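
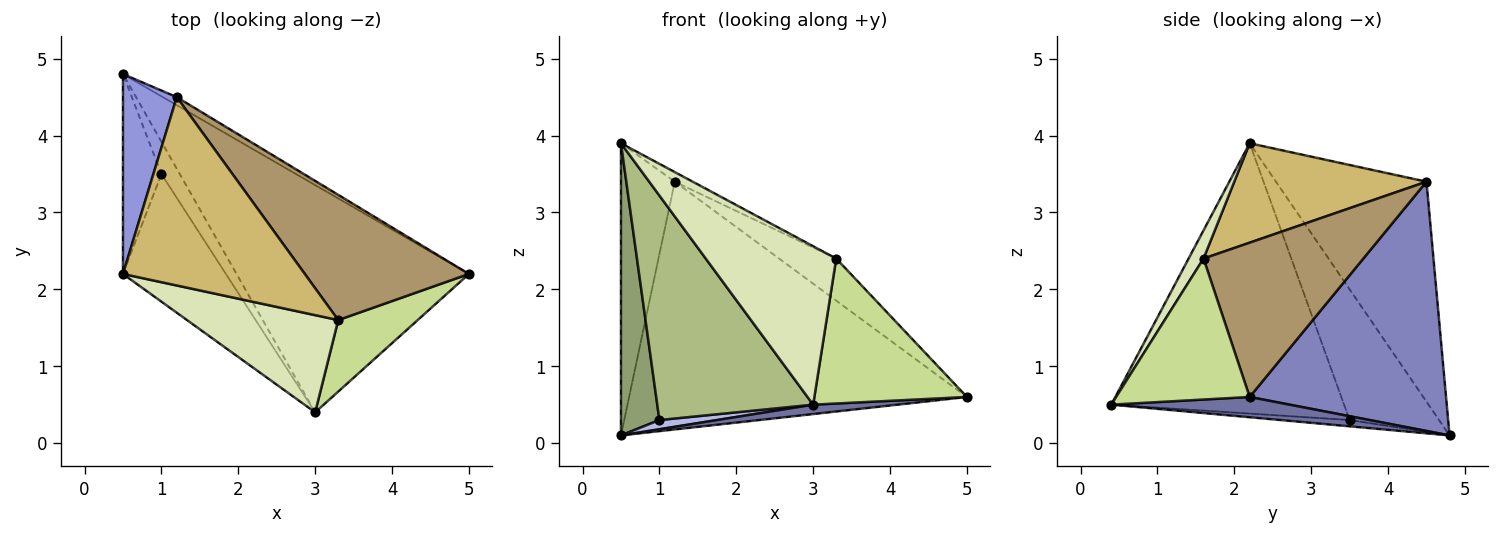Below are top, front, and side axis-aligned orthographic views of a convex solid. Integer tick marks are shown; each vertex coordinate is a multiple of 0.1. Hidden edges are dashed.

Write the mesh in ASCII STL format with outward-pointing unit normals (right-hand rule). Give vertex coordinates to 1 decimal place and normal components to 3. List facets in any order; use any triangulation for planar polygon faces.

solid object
 facet normal 0.087 -0.041 -0.995
  outer loop
   vertex 3.0 0.4 0.5
   vertex 0.5 4.8 0.1
   vertex 5.0 2.2 0.6
  endloop
 endfacet
 facet normal 0.502 0.864 -0.028
  outer loop
   vertex 1.2 4.5 3.4
   vertex 5.0 2.2 0.6
   vertex 0.5 4.8 0.1
  endloop
 endfacet
 facet normal -0.918 0.328 0.224
  outer loop
   vertex 1.2 4.5 3.4
   vertex 0.5 4.8 0.1
   vertex 0.5 2.2 3.9
  endloop
 endfacet
 facet normal -0.313 -0.261 -0.913
  outer loop
   vertex 1.0 3.5 0.3
   vertex 0.5 4.8 0.1
   vertex 3.0 0.4 0.5
  endloop
 endfacet
 facet normal -0.887 -0.381 -0.261
  outer loop
   vertex 1.0 3.5 0.3
   vertex 0.5 2.2 3.9
   vertex 0.5 4.8 0.1
  endloop
 endfacet
 facet normal -0.792 -0.531 -0.302
  outer loop
   vertex 1.0 3.5 0.3
   vertex 3.0 0.4 0.5
   vertex 0.5 2.2 3.9
  endloop
 endfacet
 facet normal 0.617 -0.705 0.348
  outer loop
   vertex 3.3 1.6 2.4
   vertex 3.0 0.4 0.5
   vertex 5.0 2.2 0.6
  endloop
 endfacet
 facet normal 0.097 -0.848 0.520
  outer loop
   vertex 3.3 1.6 2.4
   vertex 0.5 2.2 3.9
   vertex 3.0 0.4 0.5
  endloop
 endfacet
 facet normal 0.665 0.238 0.708
  outer loop
   vertex 3.3 1.6 2.4
   vertex 5.0 2.2 0.6
   vertex 1.2 4.5 3.4
  endloop
 endfacet
 facet normal 0.479 0.045 0.877
  outer loop
   vertex 3.3 1.6 2.4
   vertex 1.2 4.5 3.4
   vertex 0.5 2.2 3.9
  endloop
 endfacet
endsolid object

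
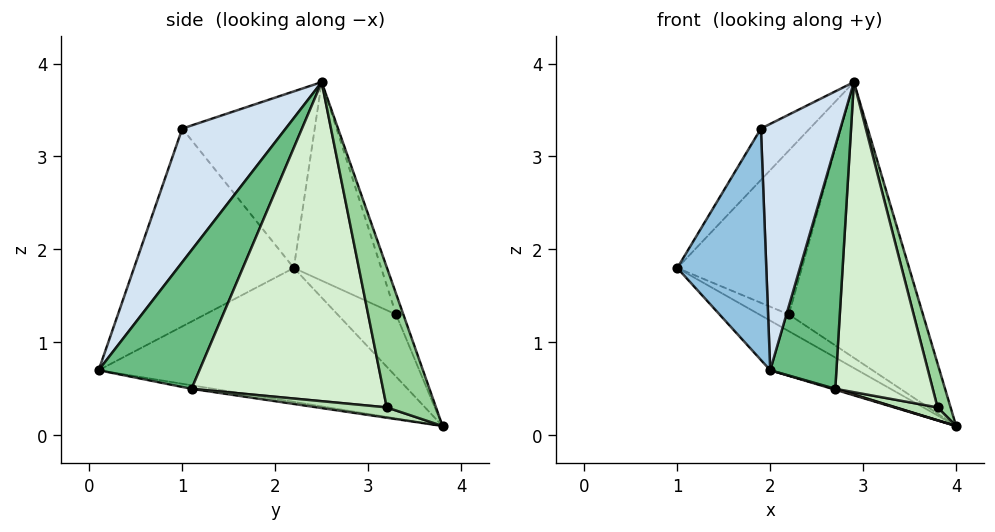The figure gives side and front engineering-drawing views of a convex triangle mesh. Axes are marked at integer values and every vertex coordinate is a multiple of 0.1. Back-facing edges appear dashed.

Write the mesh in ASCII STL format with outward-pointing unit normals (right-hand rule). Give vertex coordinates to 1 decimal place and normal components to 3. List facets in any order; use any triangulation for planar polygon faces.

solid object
 facet normal -0.552 0.166 -0.818
  outer loop
   vertex 2.0 0.1 0.7
   vertex 1.0 2.2 1.8
   vertex 4.0 3.8 0.1
  endloop
 endfacet
 facet normal -0.866 -0.482 0.134
  outer loop
   vertex 1.9 1.0 3.3
   vertex 1.0 2.2 1.8
   vertex 2.0 0.1 0.7
  endloop
 endfacet
 facet normal -0.719 0.265 0.643
  outer loop
   vertex 1.9 1.0 3.3
   vertex 2.9 2.5 3.8
   vertex 1.0 2.2 1.8
  endloop
 endfacet
 facet normal 0.771 -0.592 0.235
  outer loop
   vertex 1.9 1.0 3.3
   vertex 2.0 0.1 0.7
   vertex 2.9 2.5 3.8
  endloop
 endfacet
 facet normal -0.585 0.295 -0.755
  outer loop
   vertex 2.2 3.3 1.3
   vertex 4.0 3.8 0.1
   vertex 1.0 2.2 1.8
  endloop
 endfacet
 facet normal -0.529 0.754 0.389
  outer loop
   vertex 2.2 3.3 1.3
   vertex 1.0 2.2 1.8
   vertex 2.9 2.5 3.8
  endloop
 endfacet
 facet normal -0.051 0.947 0.317
  outer loop
   vertex 2.2 3.3 1.3
   vertex 2.9 2.5 3.8
   vertex 4.0 3.8 0.1
  endloop
 endfacet
 facet normal -0.231 -0.033 -0.972
  outer loop
   vertex 2.7 1.1 0.5
   vertex 2.0 0.1 0.7
   vertex 4.0 3.8 0.1
  endloop
 endfacet
 facet normal 0.822 -0.540 0.179
  outer loop
   vertex 2.7 1.1 0.5
   vertex 2.9 2.5 3.8
   vertex 2.0 0.1 0.7
  endloop
 endfacet
 facet normal 0.948 -0.252 0.194
  outer loop
   vertex 3.8 3.2 0.3
   vertex 4.0 3.8 0.1
   vertex 2.9 2.5 3.8
  endloop
 endfacet
 facet normal 0.707 -0.424 -0.566
  outer loop
   vertex 3.8 3.2 0.3
   vertex 2.7 1.1 0.5
   vertex 4.0 3.8 0.1
  endloop
 endfacet
 facet normal 0.883 -0.449 0.137
  outer loop
   vertex 3.8 3.2 0.3
   vertex 2.9 2.5 3.8
   vertex 2.7 1.1 0.5
  endloop
 endfacet
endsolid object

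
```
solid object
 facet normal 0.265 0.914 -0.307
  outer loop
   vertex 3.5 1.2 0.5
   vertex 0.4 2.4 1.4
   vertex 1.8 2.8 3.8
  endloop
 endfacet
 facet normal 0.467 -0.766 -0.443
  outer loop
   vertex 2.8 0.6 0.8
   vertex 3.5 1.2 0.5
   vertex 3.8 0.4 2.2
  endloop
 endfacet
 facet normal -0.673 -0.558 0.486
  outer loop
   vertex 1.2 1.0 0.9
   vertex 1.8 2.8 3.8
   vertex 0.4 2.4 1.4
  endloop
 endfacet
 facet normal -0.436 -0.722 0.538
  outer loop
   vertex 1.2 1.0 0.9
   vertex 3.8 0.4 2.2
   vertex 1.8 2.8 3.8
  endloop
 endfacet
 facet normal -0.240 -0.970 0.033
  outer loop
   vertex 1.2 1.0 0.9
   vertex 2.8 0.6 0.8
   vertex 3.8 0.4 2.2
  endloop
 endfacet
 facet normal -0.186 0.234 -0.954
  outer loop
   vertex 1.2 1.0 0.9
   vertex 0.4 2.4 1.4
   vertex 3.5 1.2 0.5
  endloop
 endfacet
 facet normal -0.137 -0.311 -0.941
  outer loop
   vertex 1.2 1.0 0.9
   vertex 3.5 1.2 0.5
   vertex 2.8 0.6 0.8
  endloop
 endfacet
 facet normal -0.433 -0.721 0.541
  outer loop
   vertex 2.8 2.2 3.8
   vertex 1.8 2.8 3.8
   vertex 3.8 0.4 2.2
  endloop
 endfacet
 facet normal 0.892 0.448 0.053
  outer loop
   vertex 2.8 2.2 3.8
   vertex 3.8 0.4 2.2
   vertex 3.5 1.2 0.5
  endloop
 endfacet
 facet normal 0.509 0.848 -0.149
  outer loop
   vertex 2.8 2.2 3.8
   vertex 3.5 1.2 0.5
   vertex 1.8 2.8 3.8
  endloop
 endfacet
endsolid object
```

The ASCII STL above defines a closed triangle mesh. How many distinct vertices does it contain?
7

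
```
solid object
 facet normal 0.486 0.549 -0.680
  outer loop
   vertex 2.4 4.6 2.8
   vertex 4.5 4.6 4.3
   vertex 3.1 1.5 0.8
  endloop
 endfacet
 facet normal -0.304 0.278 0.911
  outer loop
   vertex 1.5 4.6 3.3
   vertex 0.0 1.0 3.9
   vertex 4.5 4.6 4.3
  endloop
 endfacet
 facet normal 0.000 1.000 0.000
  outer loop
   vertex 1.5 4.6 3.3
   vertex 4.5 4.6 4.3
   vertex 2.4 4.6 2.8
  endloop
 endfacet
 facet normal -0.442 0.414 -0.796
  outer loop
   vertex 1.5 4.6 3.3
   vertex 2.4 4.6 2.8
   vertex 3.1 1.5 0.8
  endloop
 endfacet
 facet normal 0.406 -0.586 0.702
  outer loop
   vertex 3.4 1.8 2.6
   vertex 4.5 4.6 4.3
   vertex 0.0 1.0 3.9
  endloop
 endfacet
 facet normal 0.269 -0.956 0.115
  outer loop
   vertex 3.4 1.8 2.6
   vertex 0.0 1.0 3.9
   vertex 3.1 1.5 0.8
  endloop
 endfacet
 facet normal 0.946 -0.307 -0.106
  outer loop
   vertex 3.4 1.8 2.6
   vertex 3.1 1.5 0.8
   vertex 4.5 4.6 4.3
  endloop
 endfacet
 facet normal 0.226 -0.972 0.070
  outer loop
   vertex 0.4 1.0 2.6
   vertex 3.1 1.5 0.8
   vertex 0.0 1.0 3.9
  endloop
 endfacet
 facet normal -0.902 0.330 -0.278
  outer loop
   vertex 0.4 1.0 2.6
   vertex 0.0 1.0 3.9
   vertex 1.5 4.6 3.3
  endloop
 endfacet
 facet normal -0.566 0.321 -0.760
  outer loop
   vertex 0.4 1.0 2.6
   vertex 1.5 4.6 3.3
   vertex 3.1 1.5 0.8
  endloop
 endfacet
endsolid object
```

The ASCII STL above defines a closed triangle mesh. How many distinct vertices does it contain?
7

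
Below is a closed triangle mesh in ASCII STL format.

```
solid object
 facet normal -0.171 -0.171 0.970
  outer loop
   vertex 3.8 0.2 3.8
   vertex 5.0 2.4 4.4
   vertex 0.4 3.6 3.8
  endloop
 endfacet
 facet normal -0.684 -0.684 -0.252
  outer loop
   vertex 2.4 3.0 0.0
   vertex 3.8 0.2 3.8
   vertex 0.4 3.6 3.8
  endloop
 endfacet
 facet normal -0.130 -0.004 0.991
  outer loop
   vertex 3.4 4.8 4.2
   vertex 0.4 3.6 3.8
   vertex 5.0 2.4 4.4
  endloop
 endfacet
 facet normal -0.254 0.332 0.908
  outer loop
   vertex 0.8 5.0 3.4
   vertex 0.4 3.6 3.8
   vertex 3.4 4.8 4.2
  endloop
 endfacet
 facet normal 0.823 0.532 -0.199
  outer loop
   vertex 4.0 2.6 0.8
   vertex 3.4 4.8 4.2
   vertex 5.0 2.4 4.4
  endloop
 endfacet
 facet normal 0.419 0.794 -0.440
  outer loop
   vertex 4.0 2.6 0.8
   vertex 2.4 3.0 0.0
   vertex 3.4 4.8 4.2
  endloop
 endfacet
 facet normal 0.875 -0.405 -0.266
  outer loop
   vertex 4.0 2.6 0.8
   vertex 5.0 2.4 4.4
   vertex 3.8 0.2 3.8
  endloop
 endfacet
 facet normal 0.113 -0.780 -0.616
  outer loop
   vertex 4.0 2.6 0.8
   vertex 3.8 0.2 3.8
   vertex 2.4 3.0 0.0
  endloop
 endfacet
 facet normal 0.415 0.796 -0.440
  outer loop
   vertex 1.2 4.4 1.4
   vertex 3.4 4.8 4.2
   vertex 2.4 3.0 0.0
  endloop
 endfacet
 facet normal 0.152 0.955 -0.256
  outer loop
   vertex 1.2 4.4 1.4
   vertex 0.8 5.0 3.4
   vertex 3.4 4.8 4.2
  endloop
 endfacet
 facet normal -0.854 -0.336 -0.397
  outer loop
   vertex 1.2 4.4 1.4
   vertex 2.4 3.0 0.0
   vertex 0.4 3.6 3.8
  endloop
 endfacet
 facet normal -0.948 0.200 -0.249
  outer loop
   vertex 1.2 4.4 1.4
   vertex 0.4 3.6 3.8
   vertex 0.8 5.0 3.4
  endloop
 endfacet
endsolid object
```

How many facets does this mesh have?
12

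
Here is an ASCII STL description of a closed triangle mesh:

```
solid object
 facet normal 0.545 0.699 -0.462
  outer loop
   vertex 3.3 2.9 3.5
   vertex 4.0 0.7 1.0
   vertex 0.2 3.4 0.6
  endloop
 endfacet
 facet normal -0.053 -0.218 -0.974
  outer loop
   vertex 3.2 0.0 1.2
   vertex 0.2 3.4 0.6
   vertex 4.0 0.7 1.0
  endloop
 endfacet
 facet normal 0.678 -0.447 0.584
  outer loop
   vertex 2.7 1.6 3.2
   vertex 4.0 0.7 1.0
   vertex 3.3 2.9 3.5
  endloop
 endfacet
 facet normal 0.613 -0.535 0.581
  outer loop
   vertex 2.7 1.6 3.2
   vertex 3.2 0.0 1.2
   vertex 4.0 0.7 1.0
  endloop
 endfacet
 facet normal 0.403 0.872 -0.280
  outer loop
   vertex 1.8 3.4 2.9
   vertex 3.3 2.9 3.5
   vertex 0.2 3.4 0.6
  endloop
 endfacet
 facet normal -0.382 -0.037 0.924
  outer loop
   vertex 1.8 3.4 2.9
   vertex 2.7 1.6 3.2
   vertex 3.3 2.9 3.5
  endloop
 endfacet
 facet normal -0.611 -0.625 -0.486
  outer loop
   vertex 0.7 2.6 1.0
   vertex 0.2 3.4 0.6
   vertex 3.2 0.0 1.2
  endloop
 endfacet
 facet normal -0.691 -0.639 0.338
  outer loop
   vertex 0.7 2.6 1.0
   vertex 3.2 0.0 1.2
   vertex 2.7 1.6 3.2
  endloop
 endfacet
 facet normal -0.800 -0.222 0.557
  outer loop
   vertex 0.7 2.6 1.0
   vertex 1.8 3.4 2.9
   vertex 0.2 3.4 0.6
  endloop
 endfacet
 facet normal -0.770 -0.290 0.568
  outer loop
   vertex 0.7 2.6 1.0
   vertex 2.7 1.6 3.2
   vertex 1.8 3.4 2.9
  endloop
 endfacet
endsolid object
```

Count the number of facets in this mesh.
10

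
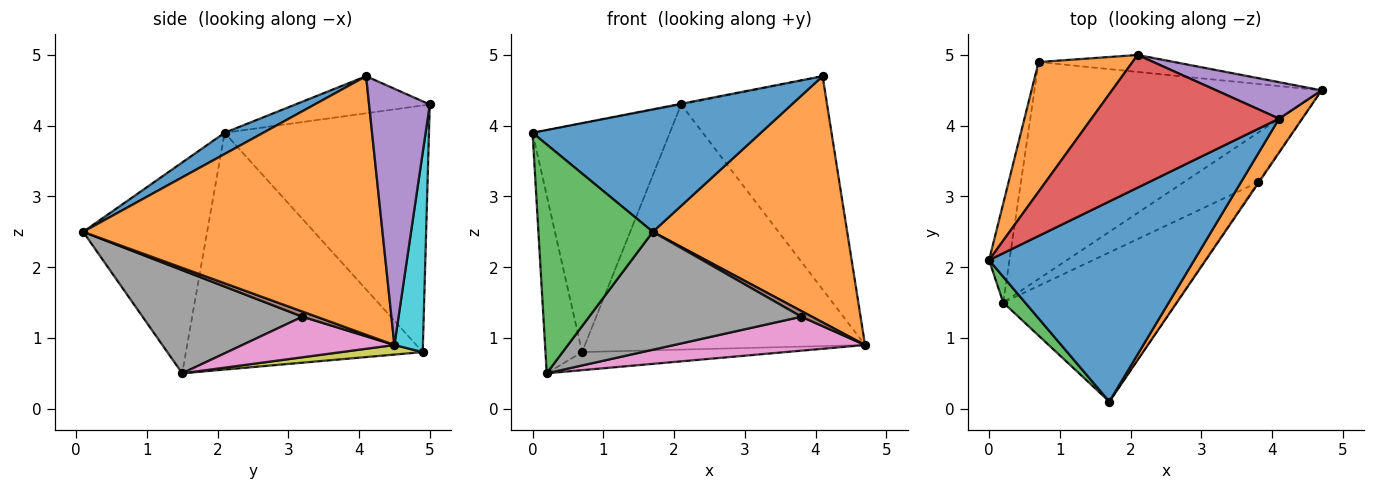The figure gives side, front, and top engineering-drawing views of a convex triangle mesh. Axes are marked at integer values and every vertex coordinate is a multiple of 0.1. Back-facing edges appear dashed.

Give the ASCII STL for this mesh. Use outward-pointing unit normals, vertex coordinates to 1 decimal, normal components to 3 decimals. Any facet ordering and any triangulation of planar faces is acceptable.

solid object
 facet normal 0.088 -0.520 0.850
  outer loop
   vertex 4.1 4.1 4.7
   vertex 0.0 2.1 3.9
   vertex 1.7 0.1 2.5
  endloop
 endfacet
 facet normal 0.836 -0.543 0.075
  outer loop
   vertex 4.1 4.1 4.7
   vertex 1.7 0.1 2.5
   vertex 4.7 4.5 0.9
  endloop
 endfacet
 facet normal -0.733 -0.676 0.076
  outer loop
   vertex 0.2 1.5 0.5
   vertex 1.7 0.1 2.5
   vertex 0.0 2.1 3.9
  endloop
 endfacet
 facet normal -0.194 0.005 0.981
  outer loop
   vertex 2.1 5.0 4.3
   vertex 0.0 2.1 3.9
   vertex 4.1 4.1 4.7
  endloop
 endfacet
 facet normal 0.379 0.912 0.156
  outer loop
   vertex 2.1 5.0 4.3
   vertex 4.1 4.1 4.7
   vertex 4.7 4.5 0.9
  endloop
 endfacet
 facet normal 0.791 -0.593 -0.148
  outer loop
   vertex 3.8 3.2 1.3
   vertex 4.7 4.5 0.9
   vertex 1.7 0.1 2.5
  endloop
 endfacet
 facet normal 0.411 -0.516 -0.752
  outer loop
   vertex 3.8 3.2 1.3
   vertex 0.2 1.5 0.5
   vertex 4.7 4.5 0.9
  endloop
 endfacet
 facet normal 0.423 -0.562 -0.711
  outer loop
   vertex 3.8 3.2 1.3
   vertex 1.7 0.1 2.5
   vertex 0.2 1.5 0.5
  endloop
 endfacet
 facet normal 0.033 0.083 -0.996
  outer loop
   vertex 0.7 4.9 0.8
   vertex 4.7 4.5 0.9
   vertex 0.2 1.5 0.5
  endloop
 endfacet
 facet normal 0.101 0.993 -0.069
  outer loop
   vertex 0.7 4.9 0.8
   vertex 2.1 5.0 4.3
   vertex 4.7 4.5 0.9
  endloop
 endfacet
 facet normal -0.985 0.152 -0.085
  outer loop
   vertex 0.7 4.9 0.8
   vertex 0.2 1.5 0.5
   vertex 0.0 2.1 3.9
  endloop
 endfacet
 facet normal -0.792 0.532 0.301
  outer loop
   vertex 0.7 4.9 0.8
   vertex 0.0 2.1 3.9
   vertex 2.1 5.0 4.3
  endloop
 endfacet
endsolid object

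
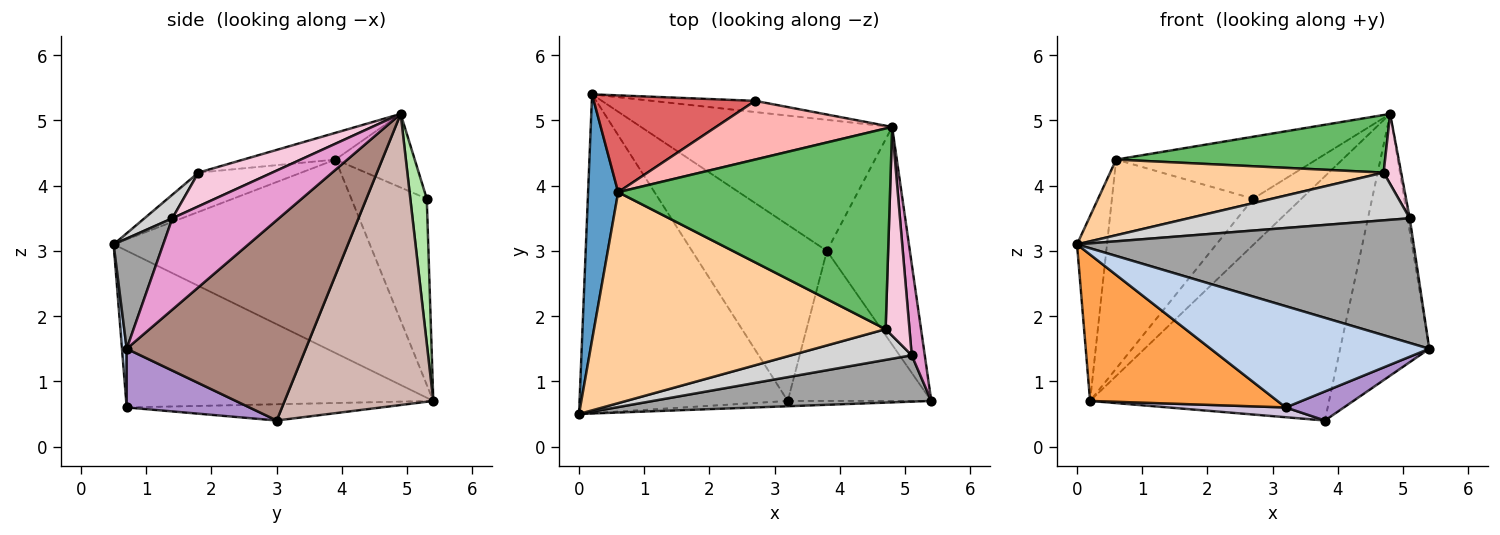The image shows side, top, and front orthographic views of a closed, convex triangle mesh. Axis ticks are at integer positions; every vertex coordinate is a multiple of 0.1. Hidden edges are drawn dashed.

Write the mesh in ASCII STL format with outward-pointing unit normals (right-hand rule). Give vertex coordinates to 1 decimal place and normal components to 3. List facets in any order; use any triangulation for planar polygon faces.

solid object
 facet normal -0.982 0.115 0.153
  outer loop
   vertex 0.6 3.9 4.4
   vertex 0.2 5.4 0.7
   vertex 0.0 0.5 3.1
  endloop
 endfacet
 facet normal 0.021 -0.998 -0.052
  outer loop
   vertex 3.2 0.7 0.6
   vertex 5.4 0.7 1.5
   vertex 0.0 0.5 3.1
  endloop
 endfacet
 facet normal -0.565 -0.344 -0.750
  outer loop
   vertex 3.2 0.7 0.6
   vertex 0.0 0.5 3.1
   vertex 0.2 5.4 0.7
  endloop
 endfacet
 facet normal -0.126 -0.335 0.934
  outer loop
   vertex 4.7 1.8 4.2
   vertex 0.6 3.9 4.4
   vertex 0.0 0.5 3.1
  endloop
 endfacet
 facet normal -0.094 -0.275 0.957
  outer loop
   vertex 4.7 1.8 4.2
   vertex 4.8 4.9 5.1
   vertex 0.6 3.9 4.4
  endloop
 endfacet
 facet normal 0.314 0.923 -0.224
  outer loop
   vertex 2.7 5.3 3.8
   vertex 4.8 4.9 5.1
   vertex 0.2 5.4 0.7
  endloop
 endfacet
 facet normal -0.436 0.816 0.378
  outer loop
   vertex 2.7 5.3 3.8
   vertex 0.2 5.4 0.7
   vertex 0.6 3.9 4.4
  endloop
 endfacet
 facet normal -0.276 0.698 0.661
  outer loop
   vertex 2.7 5.3 3.8
   vertex 0.6 3.9 4.4
   vertex 4.8 4.9 5.1
  endloop
 endfacet
 facet normal 0.373 -0.176 -0.911
  outer loop
   vertex 3.8 3.0 0.4
   vertex 5.4 0.7 1.5
   vertex 3.2 0.7 0.6
  endloop
 endfacet
 facet normal -0.119 -0.055 -0.991
  outer loop
   vertex 3.8 3.0 0.4
   vertex 3.2 0.7 0.6
   vertex 0.2 5.4 0.7
  endloop
 endfacet
 facet normal 0.839 0.418 -0.347
  outer loop
   vertex 3.8 3.0 0.4
   vertex 4.8 4.9 5.1
   vertex 5.4 0.7 1.5
  endloop
 endfacet
 facet normal 0.481 0.773 -0.415
  outer loop
   vertex 3.8 3.0 0.4
   vertex 0.2 5.4 0.7
   vertex 4.8 4.9 5.1
  endloop
 endfacet
 facet normal 0.990 0.020 0.141
  outer loop
   vertex 5.1 1.4 3.5
   vertex 5.4 0.7 1.5
   vertex 4.8 4.9 5.1
  endloop
 endfacet
 facet normal 0.802 -0.190 0.567
  outer loop
   vertex 5.1 1.4 3.5
   vertex 4.8 4.9 5.1
   vertex 4.7 1.8 4.2
  endloop
 endfacet
 facet normal 0.137 -0.928 0.345
  outer loop
   vertex 5.1 1.4 3.5
   vertex 0.0 0.5 3.1
   vertex 5.4 0.7 1.5
  endloop
 endfacet
 facet normal 0.105 -0.836 0.538
  outer loop
   vertex 5.1 1.4 3.5
   vertex 4.7 1.8 4.2
   vertex 0.0 0.5 3.1
  endloop
 endfacet
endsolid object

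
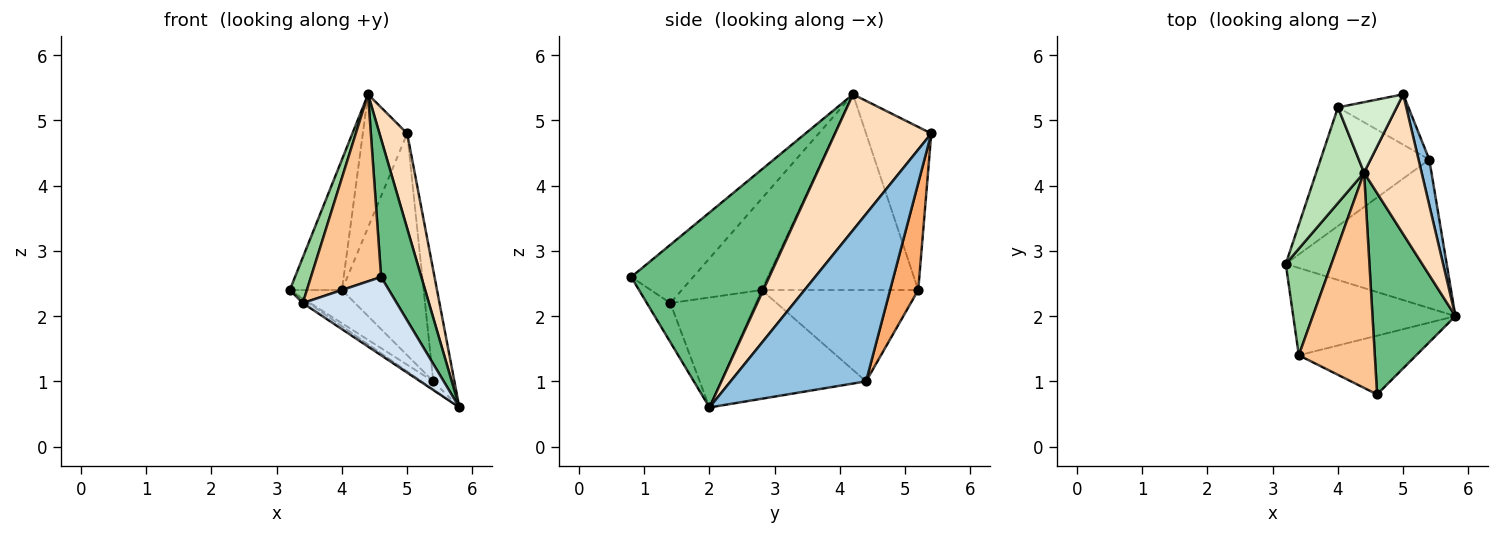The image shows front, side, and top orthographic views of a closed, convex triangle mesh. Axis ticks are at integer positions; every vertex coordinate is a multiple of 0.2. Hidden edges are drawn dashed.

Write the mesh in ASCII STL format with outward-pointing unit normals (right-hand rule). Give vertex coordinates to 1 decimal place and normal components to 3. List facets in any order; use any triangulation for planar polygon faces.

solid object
 facet normal -0.559 0.045 -0.828
  outer loop
   vertex 5.4 4.4 1.0
   vertex 5.8 2.0 0.6
   vertex 3.2 2.8 2.4
  endloop
 endfacet
 facet normal 0.986 0.154 0.063
  outer loop
   vertex 5.4 4.4 1.0
   vertex 5.0 5.4 4.8
   vertex 5.8 2.0 0.6
  endloop
 endfacet
 facet normal -0.561 0.038 -0.827
  outer loop
   vertex 3.4 1.4 2.2
   vertex 3.2 2.8 2.4
   vertex 5.8 2.0 0.6
  endloop
 endfacet
 facet normal -0.196 -0.784 -0.588
  outer loop
   vertex 3.4 1.4 2.2
   vertex 5.8 2.0 0.6
   vertex 4.6 0.8 2.6
  endloop
 endfacet
 facet normal -0.629 0.210 -0.749
  outer loop
   vertex 4.0 5.2 2.4
   vertex 5.4 4.4 1.0
   vertex 3.2 2.8 2.4
  endloop
 endfacet
 facet normal 0.319 0.924 -0.210
  outer loop
   vertex 4.0 5.2 2.4
   vertex 5.0 5.4 4.8
   vertex 5.4 4.4 1.0
  endloop
 endfacet
 facet normal -0.501 -0.567 0.653
  outer loop
   vertex 4.4 4.2 5.4
   vertex 3.4 1.4 2.2
   vertex 4.6 0.8 2.6
  endloop
 endfacet
 facet normal 0.890 -0.256 0.377
  outer loop
   vertex 4.4 4.2 5.4
   vertex 5.8 2.0 0.6
   vertex 5.0 5.4 4.8
  endloop
 endfacet
 facet normal 0.889 -0.259 0.378
  outer loop
   vertex 4.4 4.2 5.4
   vertex 4.6 0.8 2.6
   vertex 5.8 2.0 0.6
  endloop
 endfacet
 facet normal -0.878 -0.188 0.439
  outer loop
   vertex 4.4 4.2 5.4
   vertex 3.2 2.8 2.4
   vertex 3.4 1.4 2.2
  endloop
 endfacet
 facet normal -0.924 0.308 0.226
  outer loop
   vertex 4.4 4.2 5.4
   vertex 4.0 5.2 2.4
   vertex 3.2 2.8 2.4
  endloop
 endfacet
 facet normal -0.793 0.539 0.285
  outer loop
   vertex 4.4 4.2 5.4
   vertex 5.0 5.4 4.8
   vertex 4.0 5.2 2.4
  endloop
 endfacet
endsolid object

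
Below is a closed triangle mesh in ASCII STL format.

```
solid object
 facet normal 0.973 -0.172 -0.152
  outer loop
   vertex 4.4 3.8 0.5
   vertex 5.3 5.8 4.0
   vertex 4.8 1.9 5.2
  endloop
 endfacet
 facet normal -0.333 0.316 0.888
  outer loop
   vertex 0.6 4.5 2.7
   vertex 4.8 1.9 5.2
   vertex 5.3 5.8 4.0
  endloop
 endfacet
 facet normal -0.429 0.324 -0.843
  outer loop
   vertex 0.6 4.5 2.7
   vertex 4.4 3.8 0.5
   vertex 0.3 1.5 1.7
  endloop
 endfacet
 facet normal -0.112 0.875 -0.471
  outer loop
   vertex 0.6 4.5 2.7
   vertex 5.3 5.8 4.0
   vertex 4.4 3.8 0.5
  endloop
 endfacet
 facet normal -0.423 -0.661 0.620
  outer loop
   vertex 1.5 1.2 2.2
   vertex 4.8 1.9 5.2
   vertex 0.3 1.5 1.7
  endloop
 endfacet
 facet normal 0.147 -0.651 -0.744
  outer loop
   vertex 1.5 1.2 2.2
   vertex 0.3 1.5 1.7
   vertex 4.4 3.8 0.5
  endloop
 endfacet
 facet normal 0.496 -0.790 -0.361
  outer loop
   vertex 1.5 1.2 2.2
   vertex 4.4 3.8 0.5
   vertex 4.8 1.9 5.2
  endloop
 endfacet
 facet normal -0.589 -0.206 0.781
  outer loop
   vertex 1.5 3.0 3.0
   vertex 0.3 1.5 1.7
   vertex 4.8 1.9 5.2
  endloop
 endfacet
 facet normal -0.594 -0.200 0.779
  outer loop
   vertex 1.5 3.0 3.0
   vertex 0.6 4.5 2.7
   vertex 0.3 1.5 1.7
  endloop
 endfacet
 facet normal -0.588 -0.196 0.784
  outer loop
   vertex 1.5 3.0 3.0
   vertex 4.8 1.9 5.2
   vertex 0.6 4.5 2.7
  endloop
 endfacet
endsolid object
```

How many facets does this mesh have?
10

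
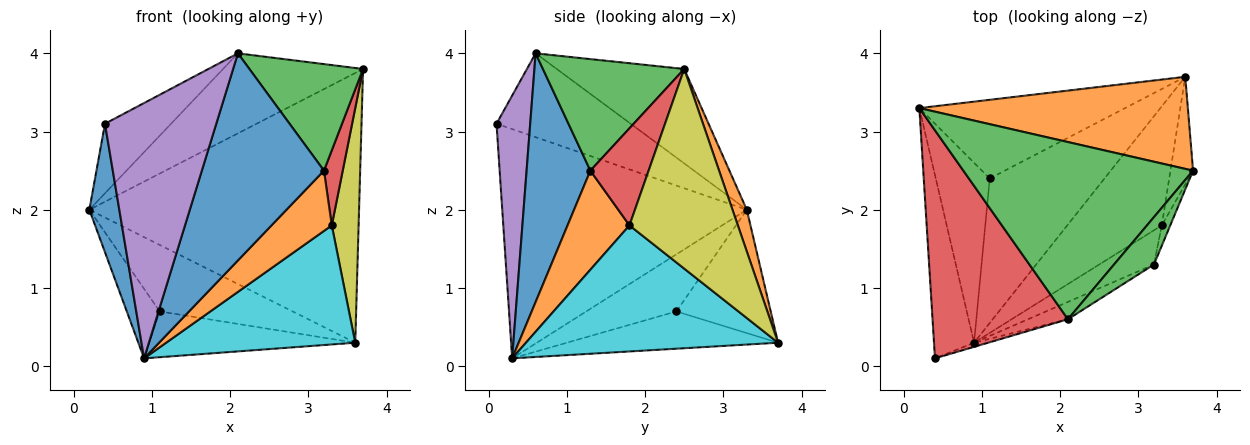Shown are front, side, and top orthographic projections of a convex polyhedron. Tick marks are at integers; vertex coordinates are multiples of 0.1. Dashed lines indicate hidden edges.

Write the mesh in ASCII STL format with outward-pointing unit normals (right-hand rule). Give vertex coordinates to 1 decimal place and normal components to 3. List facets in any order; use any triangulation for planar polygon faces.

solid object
 facet normal -0.978 -0.120 -0.171
  outer loop
   vertex 0.9 0.3 0.1
   vertex 0.4 0.1 3.1
   vertex 0.2 3.3 2.0
  endloop
 endfacet
 facet normal 0.050 0.945 0.323
  outer loop
   vertex 3.6 3.7 0.3
   vertex 0.2 3.3 2.0
   vertex 3.7 2.5 3.8
  endloop
 endfacet
 facet normal -0.351 0.385 0.853
  outer loop
   vertex 2.1 0.6 4.0
   vertex 3.7 2.5 3.8
   vertex 0.2 3.3 2.0
  endloop
 endfacet
 facet normal -0.510 0.251 0.823
  outer loop
   vertex 2.1 0.6 4.0
   vertex 0.2 3.3 2.0
   vertex 0.4 0.1 3.1
  endloop
 endfacet
 facet normal 0.290 -0.957 -0.016
  outer loop
   vertex 2.1 0.6 4.0
   vertex 0.4 0.1 3.1
   vertex 0.9 0.3 0.1
  endloop
 endfacet
 facet normal -0.702 0.257 -0.664
  outer loop
   vertex 1.1 2.4 0.7
   vertex 0.9 0.3 0.1
   vertex 0.2 3.3 2.0
  endloop
 endfacet
 facet normal -0.416 0.587 -0.694
  outer loop
   vertex 1.1 2.4 0.7
   vertex 0.2 3.3 2.0
   vertex 3.6 3.7 0.3
  endloop
 endfacet
 facet normal -0.296 0.288 -0.911
  outer loop
   vertex 1.1 2.4 0.7
   vertex 3.6 3.7 0.3
   vertex 0.9 0.3 0.1
  endloop
 endfacet
 facet normal 0.965 -0.239 -0.109
  outer loop
   vertex 3.3 1.8 1.8
   vertex 3.6 3.7 0.3
   vertex 3.7 2.5 3.8
  endloop
 endfacet
 facet normal 0.686 -0.514 -0.514
  outer loop
   vertex 3.3 1.8 1.8
   vertex 0.9 0.3 0.1
   vertex 3.6 3.7 0.3
  endloop
 endfacet
 facet normal 0.462 -0.884 -0.074
  outer loop
   vertex 3.2 1.3 2.5
   vertex 2.1 0.6 4.0
   vertex 0.9 0.3 0.1
  endloop
 endfacet
 facet normal 0.666 -0.649 -0.368
  outer loop
   vertex 3.2 1.3 2.5
   vertex 0.9 0.3 0.1
   vertex 3.3 1.8 1.8
  endloop
 endfacet
 facet normal 0.751 -0.604 0.269
  outer loop
   vertex 3.2 1.3 2.5
   vertex 3.7 2.5 3.8
   vertex 2.1 0.6 4.0
  endloop
 endfacet
 facet normal 0.949 -0.306 -0.083
  outer loop
   vertex 3.2 1.3 2.5
   vertex 3.3 1.8 1.8
   vertex 3.7 2.5 3.8
  endloop
 endfacet
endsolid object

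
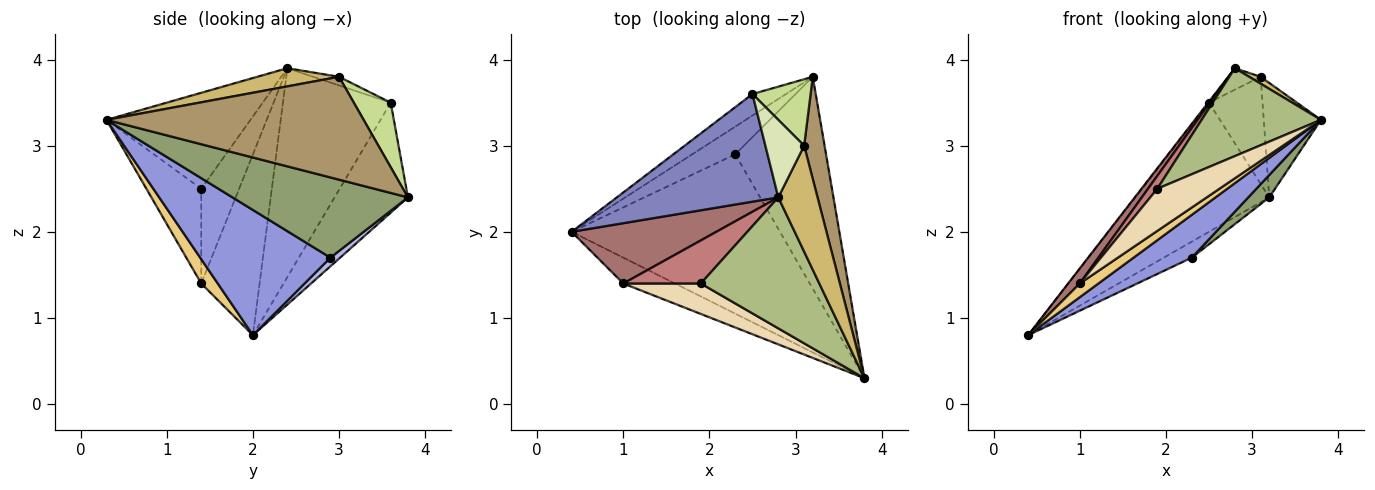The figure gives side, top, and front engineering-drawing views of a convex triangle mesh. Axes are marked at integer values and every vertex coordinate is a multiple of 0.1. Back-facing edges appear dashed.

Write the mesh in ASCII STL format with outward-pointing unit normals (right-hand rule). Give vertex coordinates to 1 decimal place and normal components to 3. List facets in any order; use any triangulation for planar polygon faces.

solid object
 facet normal -0.475 0.868 -0.145
  outer loop
   vertex 2.5 3.6 3.5
   vertex 3.2 3.8 2.4
   vertex 0.4 2.0 0.8
  endloop
 endfacet
 facet normal -0.791 0.006 0.612
  outer loop
   vertex 2.5 3.6 3.5
   vertex 0.4 2.0 0.8
   vertex 2.8 2.4 3.9
  endloop
 endfacet
 facet normal 0.502 -0.224 -0.835
  outer loop
   vertex 2.3 2.9 1.7
   vertex 3.8 0.3 3.3
   vertex 0.4 2.0 0.8
  endloop
 endfacet
 facet normal 0.171 0.493 -0.853
  outer loop
   vertex 2.3 2.9 1.7
   vertex 0.4 2.0 0.8
   vertex 3.2 3.8 2.4
  endloop
 endfacet
 facet normal 0.660 -0.079 -0.747
  outer loop
   vertex 2.3 2.9 1.7
   vertex 3.2 3.8 2.4
   vertex 3.8 0.3 3.3
  endloop
 endfacet
 facet normal -0.558 -0.463 0.689
  outer loop
   vertex 1.9 1.4 2.5
   vertex 3.8 0.3 3.3
   vertex 2.8 2.4 3.9
  endloop
 endfacet
 facet normal 0.506 0.733 0.455
  outer loop
   vertex 3.1 3.0 3.8
   vertex 3.2 3.8 2.4
   vertex 2.5 3.6 3.5
  endloop
 endfacet
 facet normal -0.209 0.262 0.942
  outer loop
   vertex 3.1 3.0 3.8
   vertex 2.5 3.6 3.5
   vertex 2.8 2.4 3.9
  endloop
 endfacet
 facet normal 0.958 0.213 0.190
  outer loop
   vertex 3.1 3.0 3.8
   vertex 3.8 0.3 3.3
   vertex 3.2 3.8 2.4
  endloop
 endfacet
 facet normal 0.420 -0.059 0.906
  outer loop
   vertex 3.1 3.0 3.8
   vertex 2.8 2.4 3.9
   vertex 3.8 0.3 3.3
  endloop
 endfacet
 facet normal 0.384 -0.432 -0.816
  outer loop
   vertex 1.0 1.4 1.4
   vertex 0.4 2.0 0.8
   vertex 3.8 0.3 3.3
  endloop
 endfacet
 facet normal -0.582 -0.659 0.476
  outer loop
   vertex 1.0 1.4 1.4
   vertex 3.8 0.3 3.3
   vertex 1.9 1.4 2.5
  endloop
 endfacet
 facet normal -0.772 -0.154 0.617
  outer loop
   vertex 1.0 1.4 1.4
   vertex 2.8 2.4 3.9
   vertex 0.4 2.0 0.8
  endloop
 endfacet
 facet normal -0.760 -0.187 0.622
  outer loop
   vertex 1.0 1.4 1.4
   vertex 1.9 1.4 2.5
   vertex 2.8 2.4 3.9
  endloop
 endfacet
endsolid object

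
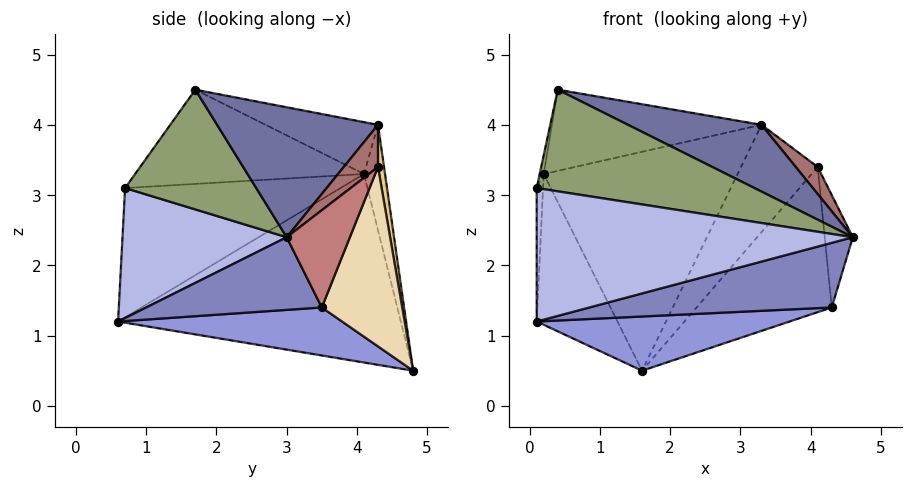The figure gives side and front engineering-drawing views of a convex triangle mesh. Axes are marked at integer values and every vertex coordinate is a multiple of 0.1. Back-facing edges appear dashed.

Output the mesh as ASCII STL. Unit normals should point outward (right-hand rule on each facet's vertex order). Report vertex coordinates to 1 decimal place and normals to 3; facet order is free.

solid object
 facet normal 0.507 -0.420 0.753
  outer loop
   vertex 3.3 4.3 4.0
   vertex 0.4 1.7 4.5
   vertex 4.6 3.0 2.4
  endloop
 endfacet
 facet normal 0.507 -0.700 -0.502
  outer loop
   vertex 4.3 3.5 1.4
   vertex 4.6 3.0 2.4
   vertex 0.1 0.6 1.2
  endloop
 endfacet
 facet normal 0.205 -0.232 -0.951
  outer loop
   vertex 4.3 3.5 1.4
   vertex 0.1 0.6 1.2
   vertex 1.6 4.8 0.5
  endloop
 endfacet
 facet normal 0.460 -0.887 0.047
  outer loop
   vertex 0.1 0.7 3.1
   vertex 0.1 0.6 1.2
   vertex 4.6 3.0 2.4
  endloop
 endfacet
 facet normal 0.461 -0.766 0.448
  outer loop
   vertex 0.1 0.7 3.1
   vertex 4.6 3.0 2.4
   vertex 0.4 1.7 4.5
  endloop
 endfacet
 facet normal -0.889 0.254 -0.381
  outer loop
   vertex 0.2 4.1 3.3
   vertex 1.6 4.8 0.5
   vertex 0.1 0.6 1.2
  endloop
 endfacet
 facet normal -1.000 0.029 -0.002
  outer loop
   vertex 0.2 4.1 3.3
   vertex 0.1 0.6 1.2
   vertex 0.1 0.7 3.1
  endloop
 endfacet
 facet normal -0.980 0.017 0.198
  outer loop
   vertex 0.2 4.1 3.3
   vertex 0.1 0.7 3.1
   vertex 0.4 1.7 4.5
  endloop
 endfacet
 facet normal -0.106 0.976 0.191
  outer loop
   vertex 0.2 4.1 3.3
   vertex 3.3 4.3 4.0
   vertex 1.6 4.8 0.5
  endloop
 endfacet
 facet normal -0.226 0.421 0.879
  outer loop
   vertex 0.2 4.1 3.3
   vertex 0.4 1.7 4.5
   vertex 3.3 4.3 4.0
  endloop
 endfacet
 facet normal 0.078 0.992 0.104
  outer loop
   vertex 4.1 4.3 3.4
   vertex 1.6 4.8 0.5
   vertex 3.3 4.3 4.0
  endloop
 endfacet
 facet normal 0.491 0.825 -0.281
  outer loop
   vertex 4.1 4.3 3.4
   vertex 4.3 3.5 1.4
   vertex 1.6 4.8 0.5
  endloop
 endfacet
 facet normal 0.560 -0.359 0.747
  outer loop
   vertex 4.1 4.3 3.4
   vertex 3.3 4.3 4.0
   vertex 4.6 3.0 2.4
  endloop
 endfacet
 facet normal 0.912 0.405 -0.071
  outer loop
   vertex 4.1 4.3 3.4
   vertex 4.6 3.0 2.4
   vertex 4.3 3.5 1.4
  endloop
 endfacet
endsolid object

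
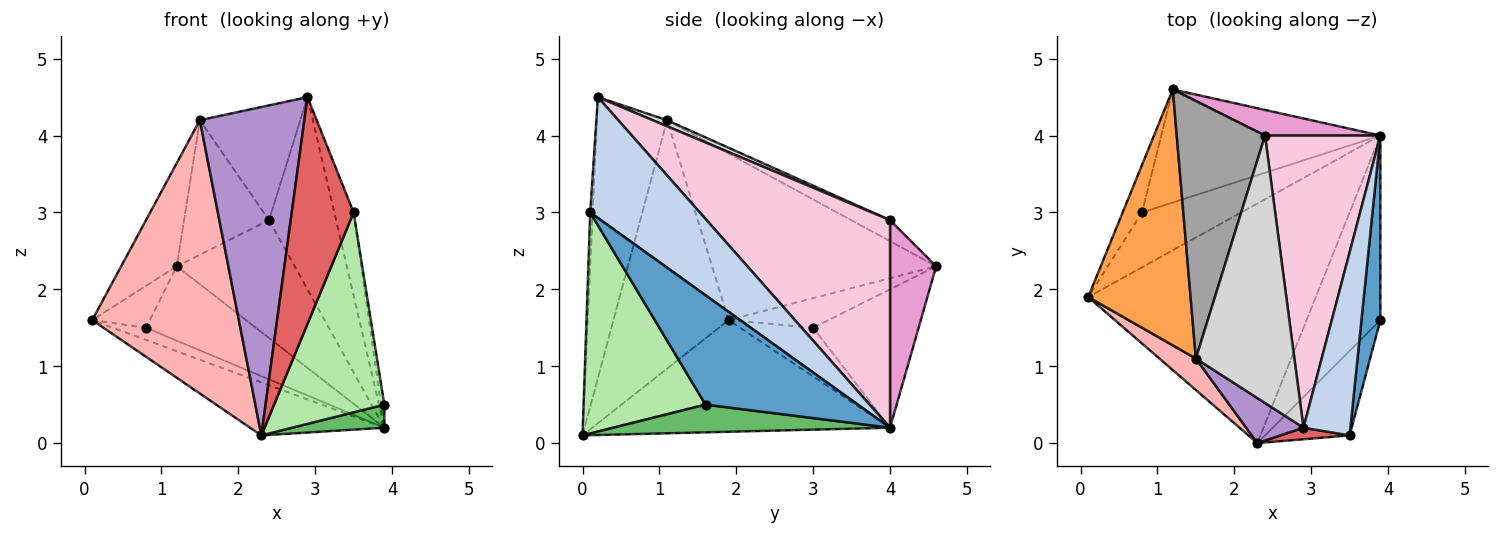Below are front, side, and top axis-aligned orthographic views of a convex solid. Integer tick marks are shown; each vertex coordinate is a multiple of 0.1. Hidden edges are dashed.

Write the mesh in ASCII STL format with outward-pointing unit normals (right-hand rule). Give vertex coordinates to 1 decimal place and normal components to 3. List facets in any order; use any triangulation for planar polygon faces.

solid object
 facet normal 0.985 0.021 0.170
  outer loop
   vertex 3.5 0.1 3.0
   vertex 3.9 1.6 0.5
   vertex 3.9 4.0 0.2
  endloop
 endfacet
 facet normal 0.920 0.162 0.357
  outer loop
   vertex 3.5 0.1 3.0
   vertex 3.9 4.0 0.2
   vertex 2.9 0.2 4.5
  endloop
 endfacet
 facet normal -0.833 0.207 0.512
  outer loop
   vertex 1.5 1.1 4.2
   vertex 1.2 4.6 2.3
   vertex 0.1 1.9 1.6
  endloop
 endfacet
 facet normal -0.432 0.195 -0.881
  outer loop
   vertex 2.3 0.0 0.1
   vertex 0.1 1.9 1.6
   vertex 3.9 4.0 0.2
  endloop
 endfacet
 facet normal 0.349 -0.116 -0.930
  outer loop
   vertex 2.3 0.0 0.1
   vertex 3.9 4.0 0.2
   vertex 3.9 1.6 0.5
  endloop
 endfacet
 facet normal 0.714 -0.645 -0.273
  outer loop
   vertex 2.3 0.0 0.1
   vertex 3.9 1.6 0.5
   vertex 3.5 0.1 3.0
  endloop
 endfacet
 facet normal -0.039 -0.998 0.051
  outer loop
   vertex 2.3 0.0 0.1
   vertex 3.5 0.1 3.0
   vertex 2.9 0.2 4.5
  endloop
 endfacet
 facet normal -0.615 -0.783 0.090
  outer loop
   vertex 2.3 0.0 0.1
   vertex 1.5 1.1 4.2
   vertex 0.1 1.9 1.6
  endloop
 endfacet
 facet normal -0.554 -0.825 0.113
  outer loop
   vertex 2.3 0.0 0.1
   vertex 2.9 0.2 4.5
   vertex 1.5 1.1 4.2
  endloop
 endfacet
 facet normal -0.754 0.435 -0.493
  outer loop
   vertex 0.8 3.0 1.5
   vertex 0.1 1.9 1.6
   vertex 1.2 4.6 2.3
  endloop
 endfacet
 facet normal -0.432 0.195 -0.880
  outer loop
   vertex 0.8 3.0 1.5
   vertex 3.9 4.0 0.2
   vertex 0.1 1.9 1.6
  endloop
 endfacet
 facet normal -0.467 0.486 -0.739
  outer loop
   vertex 0.8 3.0 1.5
   vertex 1.2 4.6 2.3
   vertex 3.9 4.0 0.2
  endloop
 endfacet
 facet normal 0.357 0.913 0.198
  outer loop
   vertex 2.4 4.0 2.9
   vertex 3.9 4.0 0.2
   vertex 1.2 4.6 2.3
  endloop
 endfacet
 facet normal 0.833 0.304 0.463
  outer loop
   vertex 2.4 4.0 2.9
   vertex 2.9 0.2 4.5
   vertex 3.9 4.0 0.2
  endloop
 endfacet
 facet normal -0.207 0.453 0.867
  outer loop
   vertex 2.4 4.0 2.9
   vertex 1.2 4.6 2.3
   vertex 1.5 1.1 4.2
  endloop
 endfacet
 facet normal 0.057 0.394 0.917
  outer loop
   vertex 2.4 4.0 2.9
   vertex 1.5 1.1 4.2
   vertex 2.9 0.2 4.5
  endloop
 endfacet
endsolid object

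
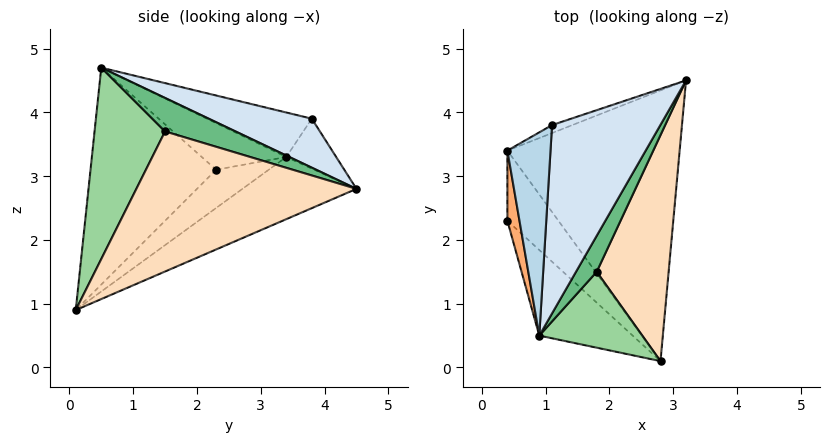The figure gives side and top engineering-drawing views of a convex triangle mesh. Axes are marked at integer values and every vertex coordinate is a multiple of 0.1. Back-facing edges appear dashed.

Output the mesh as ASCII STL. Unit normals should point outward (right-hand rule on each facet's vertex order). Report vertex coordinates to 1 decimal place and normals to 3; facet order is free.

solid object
 facet normal -0.311 0.400 -0.862
  outer loop
   vertex 2.8 0.1 0.9
   vertex 0.4 3.4 3.3
   vertex 3.2 4.5 2.8
  endloop
 endfacet
 facet normal -0.385 0.909 -0.157
  outer loop
   vertex 1.1 3.8 3.9
   vertex 3.2 4.5 2.8
   vertex 0.4 3.4 3.3
  endloop
 endfacet
 facet normal -0.702 0.208 0.681
  outer loop
   vertex 1.1 3.8 3.9
   vertex 0.4 3.4 3.3
   vertex 0.9 0.5 4.7
  endloop
 endfacet
 facet normal 0.404 0.192 0.894
  outer loop
   vertex 1.1 3.8 3.9
   vertex 0.9 0.5 4.7
   vertex 3.2 4.5 2.8
  endloop
 endfacet
 facet normal -0.594 0.144 -0.792
  outer loop
   vertex 0.4 2.3 3.1
   vertex 0.4 3.4 3.3
   vertex 2.8 0.1 0.9
  endloop
 endfacet
 facet normal -0.967 -0.046 0.251
  outer loop
   vertex 0.4 2.3 3.1
   vertex 0.9 0.5 4.7
   vertex 0.4 3.4 3.3
  endloop
 endfacet
 facet normal -0.785 -0.519 -0.338
  outer loop
   vertex 0.4 2.3 3.1
   vertex 2.8 0.1 0.9
   vertex 0.9 0.5 4.7
  endloop
 endfacet
 facet normal 0.857 -0.268 0.440
  outer loop
   vertex 1.8 1.5 3.7
   vertex 2.8 0.1 0.9
   vertex 3.2 4.5 2.8
  endloop
 endfacet
 facet normal 0.827 -0.232 0.512
  outer loop
   vertex 1.8 1.5 3.7
   vertex 3.2 4.5 2.8
   vertex 0.9 0.5 4.7
  endloop
 endfacet
 facet normal 0.839 -0.304 0.451
  outer loop
   vertex 1.8 1.5 3.7
   vertex 0.9 0.5 4.7
   vertex 2.8 0.1 0.9
  endloop
 endfacet
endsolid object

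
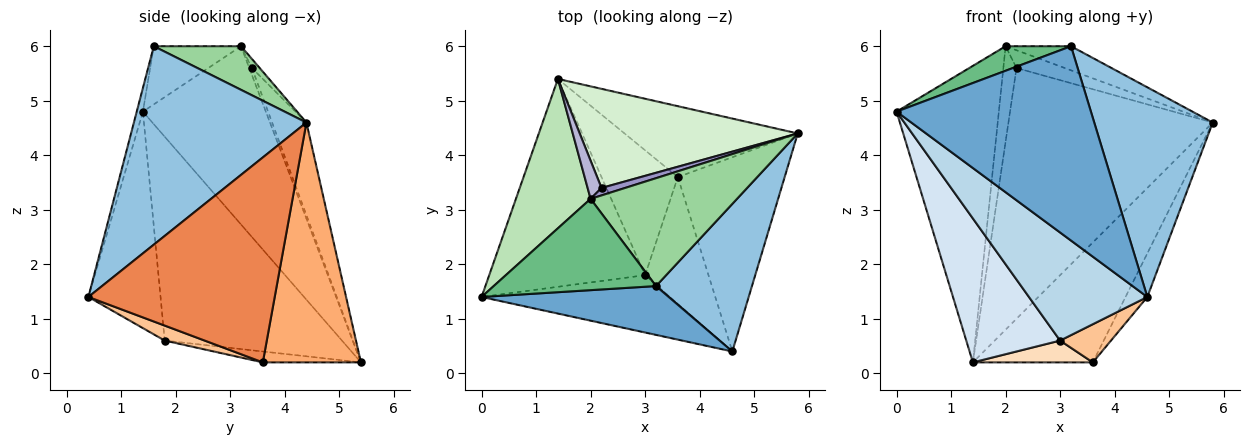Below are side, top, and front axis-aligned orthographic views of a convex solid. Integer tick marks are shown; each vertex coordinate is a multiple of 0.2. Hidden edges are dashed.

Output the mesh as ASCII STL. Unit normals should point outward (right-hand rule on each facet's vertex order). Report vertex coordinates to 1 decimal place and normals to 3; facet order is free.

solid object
 facet normal -0.031 -0.969 0.244
  outer loop
   vertex 3.2 1.6 6.0
   vertex 0.0 1.4 4.8
   vertex 4.6 0.4 1.4
  endloop
 endfacet
 facet normal 0.766 -0.526 0.370
  outer loop
   vertex 3.2 1.6 6.0
   vertex 4.6 0.4 1.4
   vertex 5.8 4.4 4.6
  endloop
 endfacet
 facet normal -0.474 -0.778 -0.413
  outer loop
   vertex 3.0 1.8 0.6
   vertex 4.6 0.4 1.4
   vertex 0.0 1.4 4.8
  endloop
 endfacet
 facet normal -0.732 -0.388 -0.560
  outer loop
   vertex 3.0 1.8 0.6
   vertex 0.0 1.4 4.8
   vertex 1.4 5.4 0.2
  endloop
 endfacet
 facet normal 0.882 0.103 -0.460
  outer loop
   vertex 3.6 3.6 0.2
   vertex 5.8 4.4 4.6
   vertex 4.6 0.4 1.4
  endloop
 endfacet
 facet normal 0.576 0.704 -0.416
  outer loop
   vertex 3.6 3.6 0.2
   vertex 1.4 5.4 0.2
   vertex 5.8 4.4 4.6
  endloop
 endfacet
 facet normal 0.221 -0.281 -0.934
  outer loop
   vertex 3.6 3.6 0.2
   vertex 4.6 0.4 1.4
   vertex 3.0 1.8 0.6
  endloop
 endfacet
 facet normal -0.139 -0.170 -0.975
  outer loop
   vertex 3.6 3.6 0.2
   vertex 3.0 1.8 0.6
   vertex 1.4 5.4 0.2
  endloop
 endfacet
 facet normal -0.327 -0.245 0.913
  outer loop
   vertex 2.0 3.2 6.0
   vertex 0.0 1.4 4.8
   vertex 3.2 1.6 6.0
  endloop
 endfacet
 facet normal 0.279 0.209 0.937
  outer loop
   vertex 2.0 3.2 6.0
   vertex 3.2 1.6 6.0
   vertex 5.8 4.4 4.6
  endloop
 endfacet
 facet normal -0.732 0.609 0.307
  outer loop
   vertex 2.0 3.2 6.0
   vertex 1.4 5.4 0.2
   vertex 0.0 1.4 4.8
  endloop
 endfacet
 facet normal -0.154 0.919 0.363
  outer loop
   vertex 2.2 3.4 5.6
   vertex 5.8 4.4 4.6
   vertex 1.4 5.4 0.2
  endloop
 endfacet
 facet normal -0.147 0.912 0.383
  outer loop
   vertex 2.2 3.4 5.6
   vertex 2.0 3.2 6.0
   vertex 5.8 4.4 4.6
  endloop
 endfacet
 facet normal -0.183 0.913 0.365
  outer loop
   vertex 2.2 3.4 5.6
   vertex 1.4 5.4 0.2
   vertex 2.0 3.2 6.0
  endloop
 endfacet
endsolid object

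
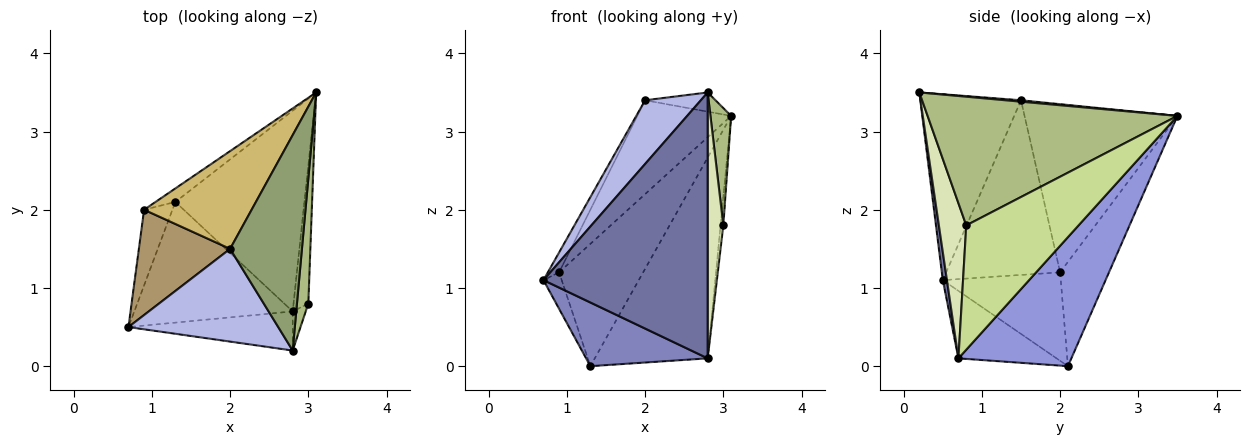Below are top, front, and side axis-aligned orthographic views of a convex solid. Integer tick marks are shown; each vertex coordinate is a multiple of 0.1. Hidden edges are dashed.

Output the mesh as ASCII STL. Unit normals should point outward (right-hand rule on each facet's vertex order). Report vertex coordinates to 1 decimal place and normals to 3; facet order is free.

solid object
 facet normal 0.025 -0.989 -0.145
  outer loop
   vertex 2.8 0.7 0.1
   vertex 2.8 0.2 3.5
   vertex 0.7 0.5 1.1
  endloop
 endfacet
 facet normal -0.353 -0.437 -0.828
  outer loop
   vertex 2.8 0.7 0.1
   vertex 0.7 0.5 1.1
   vertex 1.3 2.1 0.0
  endloop
 endfacet
 facet normal 0.577 0.577 -0.577
  outer loop
   vertex 2.8 0.7 0.1
   vertex 1.3 2.1 0.0
   vertex 3.1 3.5 3.2
  endloop
 endfacet
 facet normal -0.715 -0.396 0.576
  outer loop
   vertex 2.0 1.5 3.4
   vertex 0.7 0.5 1.1
   vertex 2.8 0.2 3.5
  endloop
 endfacet
 facet normal 0.020 0.089 0.996
  outer loop
   vertex 2.0 1.5 3.4
   vertex 2.8 0.2 3.5
   vertex 3.1 3.5 3.2
  endloop
 endfacet
 facet normal 0.993 -0.082 0.088
  outer loop
   vertex 3.0 0.8 1.8
   vertex 3.1 3.5 3.2
   vertex 2.8 0.2 3.5
  endloop
 endfacet
 facet normal 0.993 0.025 -0.118
  outer loop
   vertex 3.0 0.8 1.8
   vertex 2.8 0.7 0.1
   vertex 3.1 3.5 3.2
  endloop
 endfacet
 facet normal 0.866 -0.495 -0.073
  outer loop
   vertex 3.0 0.8 1.8
   vertex 2.8 0.2 3.5
   vertex 2.8 0.7 0.1
  endloop
 endfacet
 facet normal -0.883 0.087 0.461
  outer loop
   vertex 0.9 2.0 1.2
   vertex 0.7 0.5 1.1
   vertex 2.0 1.5 3.4
  endloop
 endfacet
 facet normal -0.748 0.459 0.479
  outer loop
   vertex 0.9 2.0 1.2
   vertex 2.0 1.5 3.4
   vertex 3.1 3.5 3.2
  endloop
 endfacet
 facet normal -0.942 0.146 -0.302
  outer loop
   vertex 0.9 2.0 1.2
   vertex 1.3 2.1 0.0
   vertex 0.7 0.5 1.1
  endloop
 endfacet
 facet normal -0.500 0.861 -0.095
  outer loop
   vertex 0.9 2.0 1.2
   vertex 3.1 3.5 3.2
   vertex 1.3 2.1 0.0
  endloop
 endfacet
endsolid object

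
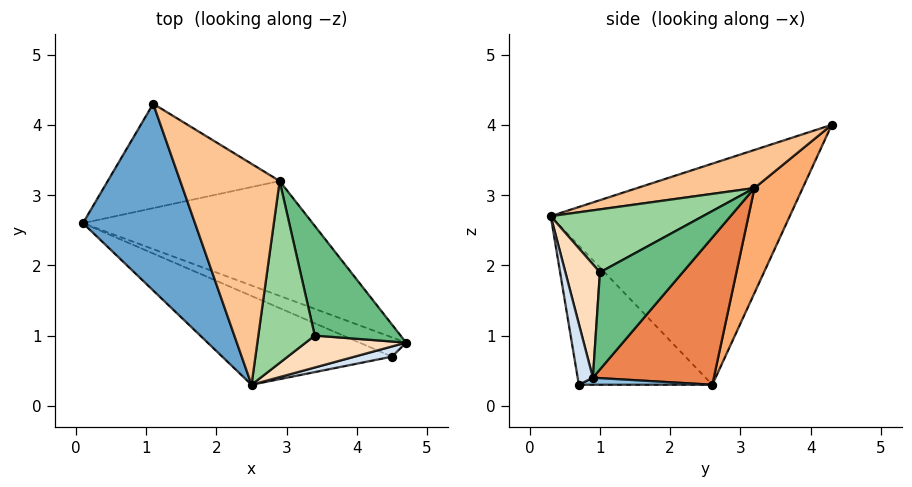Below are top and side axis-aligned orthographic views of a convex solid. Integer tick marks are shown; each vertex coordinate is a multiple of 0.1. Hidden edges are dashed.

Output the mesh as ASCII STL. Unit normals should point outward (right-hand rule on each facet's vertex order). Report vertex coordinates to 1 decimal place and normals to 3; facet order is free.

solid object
 facet normal -0.811 -0.417 0.411
  outer loop
   vertex 2.5 0.3 2.7
   vertex 1.1 4.3 4.0
   vertex 0.1 2.6 0.3
  endloop
 endfacet
 facet normal 0.141 0.326 -0.935
  outer loop
   vertex 4.5 0.7 0.3
   vertex 0.1 2.6 0.3
   vertex 4.7 0.9 0.4
  endloop
 endfacet
 facet normal -0.357 -0.827 -0.435
  outer loop
   vertex 4.5 0.7 0.3
   vertex 2.5 0.3 2.7
   vertex 0.1 2.6 0.3
  endloop
 endfacet
 facet normal 0.569 -0.744 0.350
  outer loop
   vertex 4.5 0.7 0.3
   vertex 4.7 0.9 0.4
   vertex 2.5 0.3 2.7
  endloop
 endfacet
 facet normal 0.312 0.816 -0.487
  outer loop
   vertex 2.9 3.2 3.1
   vertex 4.7 0.9 0.4
   vertex 0.1 2.6 0.3
  endloop
 endfacet
 facet normal 0.282 0.840 -0.462
  outer loop
   vertex 2.9 3.2 3.1
   vertex 0.1 2.6 0.3
   vertex 1.1 4.3 4.0
  endloop
 endfacet
 facet normal 0.352 -0.175 0.919
  outer loop
   vertex 2.9 3.2 3.1
   vertex 1.1 4.3 4.0
   vertex 2.5 0.3 2.7
  endloop
 endfacet
 facet normal 0.734 -0.201 0.649
  outer loop
   vertex 3.4 1.0 1.9
   vertex 2.5 0.3 2.7
   vertex 4.7 0.9 0.4
  endloop
 endfacet
 facet normal 0.736 -0.187 0.650
  outer loop
   vertex 3.4 1.0 1.9
   vertex 4.7 0.9 0.4
   vertex 2.9 3.2 3.1
  endloop
 endfacet
 facet normal 0.731 -0.191 0.655
  outer loop
   vertex 3.4 1.0 1.9
   vertex 2.9 3.2 3.1
   vertex 2.5 0.3 2.7
  endloop
 endfacet
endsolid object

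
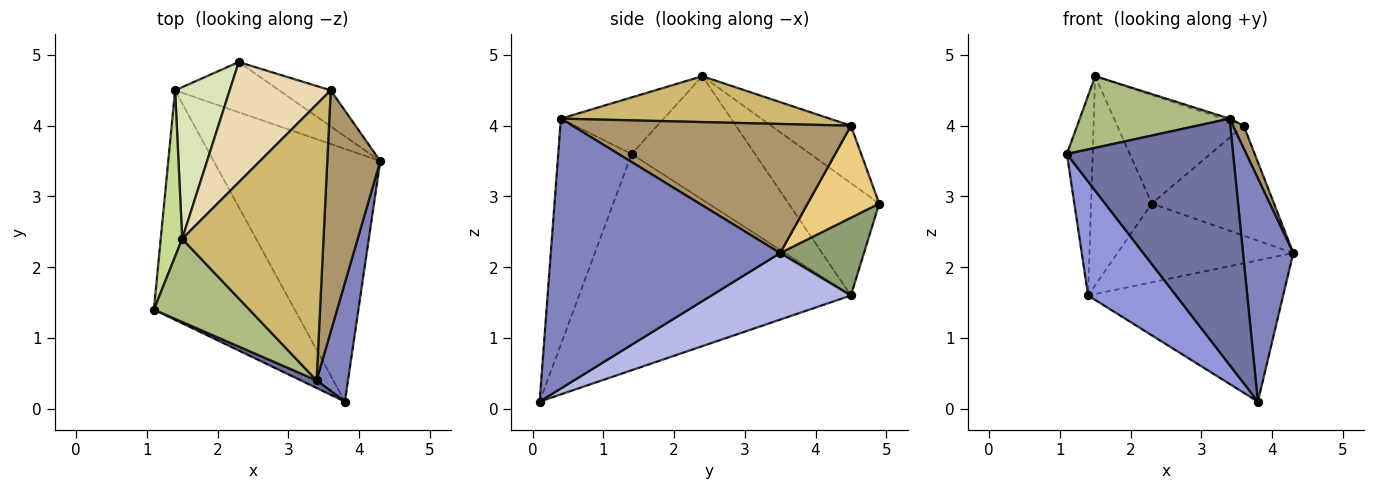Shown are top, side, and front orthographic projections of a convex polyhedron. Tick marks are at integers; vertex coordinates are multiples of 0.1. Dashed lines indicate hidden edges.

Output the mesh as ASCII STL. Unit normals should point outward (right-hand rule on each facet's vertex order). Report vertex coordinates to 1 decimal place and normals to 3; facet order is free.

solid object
 facet normal -0.404 -0.914 0.028
  outer loop
   vertex 3.4 0.4 4.1
   vertex 1.1 1.4 3.6
   vertex 3.8 0.1 0.1
  endloop
 endfacet
 facet normal 0.971 -0.213 0.113
  outer loop
   vertex 3.4 0.4 4.1
   vertex 3.8 0.1 0.1
   vertex 4.3 3.5 2.2
  endloop
 endfacet
 facet normal -0.809 -0.262 -0.527
  outer loop
   vertex 1.4 4.5 1.6
   vertex 3.8 0.1 0.1
   vertex 1.1 1.4 3.6
  endloop
 endfacet
 facet normal 0.329 0.461 -0.824
  outer loop
   vertex 1.4 4.5 1.6
   vertex 4.3 3.5 2.2
   vertex 3.8 0.1 0.1
  endloop
 endfacet
 facet normal 0.373 0.782 -0.499
  outer loop
   vertex 1.4 4.5 1.6
   vertex 2.3 4.9 2.9
   vertex 4.3 3.5 2.2
  endloop
 endfacet
 facet normal -0.409 -0.596 0.691
  outer loop
   vertex 1.5 2.4 4.7
   vertex 1.1 1.4 3.6
   vertex 3.4 0.4 4.1
  endloop
 endfacet
 facet normal -0.965 0.202 0.168
  outer loop
   vertex 1.5 2.4 4.7
   vertex 1.4 4.5 1.6
   vertex 1.1 1.4 3.6
  endloop
 endfacet
 facet normal -0.770 0.516 0.374
  outer loop
   vertex 1.5 2.4 4.7
   vertex 2.3 4.9 2.9
   vertex 1.4 4.5 1.6
  endloop
 endfacet
 facet normal 0.925 -0.036 0.379
  outer loop
   vertex 3.6 4.5 4.0
   vertex 3.4 0.4 4.1
   vertex 4.3 3.5 2.2
  endloop
 endfacet
 facet normal 0.309 0.008 0.951
  outer loop
   vertex 3.6 4.5 4.0
   vertex 1.5 2.4 4.7
   vertex 3.4 0.4 4.1
  endloop
 endfacet
 facet normal 0.486 0.830 -0.272
  outer loop
   vertex 3.6 4.5 4.0
   vertex 4.3 3.5 2.2
   vertex 2.3 4.9 2.9
  endloop
 endfacet
 facet normal -0.389 0.617 0.684
  outer loop
   vertex 3.6 4.5 4.0
   vertex 2.3 4.9 2.9
   vertex 1.5 2.4 4.7
  endloop
 endfacet
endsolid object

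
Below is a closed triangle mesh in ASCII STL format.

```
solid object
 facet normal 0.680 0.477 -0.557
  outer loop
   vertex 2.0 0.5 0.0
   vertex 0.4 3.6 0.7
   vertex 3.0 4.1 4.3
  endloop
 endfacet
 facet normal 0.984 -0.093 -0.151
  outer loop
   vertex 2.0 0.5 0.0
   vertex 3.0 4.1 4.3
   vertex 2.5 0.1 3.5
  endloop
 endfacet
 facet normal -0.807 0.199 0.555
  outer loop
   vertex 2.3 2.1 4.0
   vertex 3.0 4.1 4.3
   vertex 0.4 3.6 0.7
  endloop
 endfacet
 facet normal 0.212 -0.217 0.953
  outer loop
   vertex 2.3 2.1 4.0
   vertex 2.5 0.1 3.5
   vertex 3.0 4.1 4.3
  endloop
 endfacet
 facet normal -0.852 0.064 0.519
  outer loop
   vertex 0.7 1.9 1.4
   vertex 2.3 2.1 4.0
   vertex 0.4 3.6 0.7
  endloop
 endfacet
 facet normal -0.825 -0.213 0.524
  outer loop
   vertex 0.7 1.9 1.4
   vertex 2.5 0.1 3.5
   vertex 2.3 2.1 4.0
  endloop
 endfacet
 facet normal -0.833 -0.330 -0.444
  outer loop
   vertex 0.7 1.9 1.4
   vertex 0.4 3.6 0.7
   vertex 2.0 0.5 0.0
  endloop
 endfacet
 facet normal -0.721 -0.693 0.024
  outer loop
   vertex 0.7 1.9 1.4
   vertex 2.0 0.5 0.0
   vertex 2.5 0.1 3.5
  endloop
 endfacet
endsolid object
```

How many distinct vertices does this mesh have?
6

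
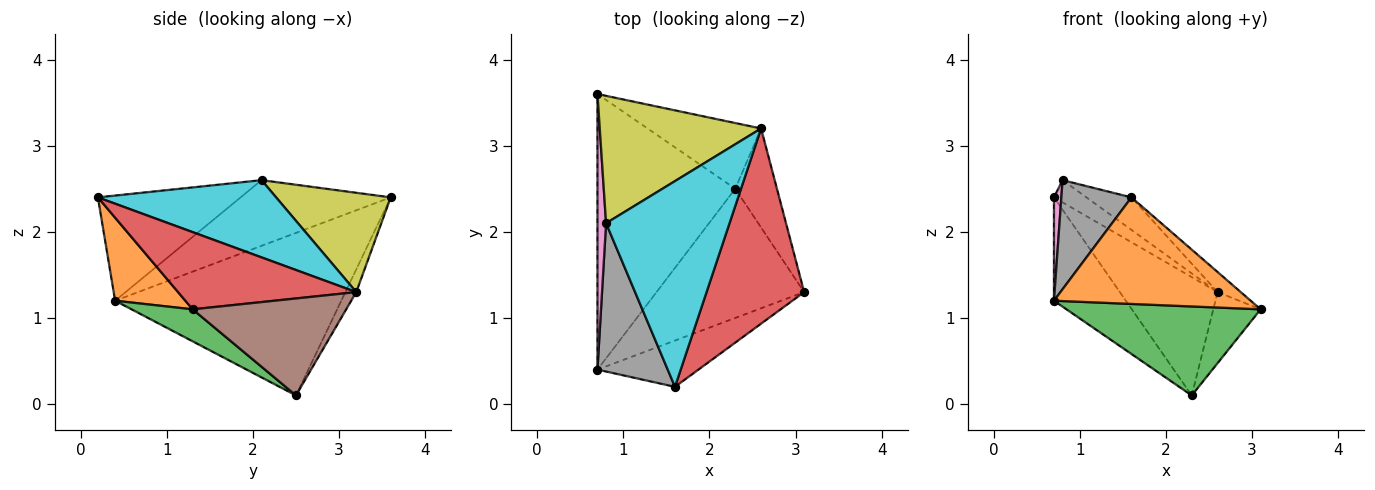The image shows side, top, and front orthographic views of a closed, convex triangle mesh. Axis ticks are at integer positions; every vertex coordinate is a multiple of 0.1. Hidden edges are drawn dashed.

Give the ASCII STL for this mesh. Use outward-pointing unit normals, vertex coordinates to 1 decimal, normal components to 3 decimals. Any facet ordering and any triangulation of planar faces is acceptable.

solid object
 facet normal -0.741 0.236 -0.628
  outer loop
   vertex 0.7 0.4 1.2
   vertex 0.7 3.6 2.4
   vertex 2.3 2.5 0.1
  endloop
 endfacet
 facet normal 0.311 -0.872 -0.379
  outer loop
   vertex 0.7 0.4 1.2
   vertex 3.1 1.3 1.1
   vertex 1.6 0.2 2.4
  endloop
 endfacet
 facet normal 0.176 -0.558 -0.811
  outer loop
   vertex 0.7 0.4 1.2
   vertex 2.3 2.5 0.1
   vertex 3.1 1.3 1.1
  endloop
 endfacet
 facet normal 0.618 0.080 0.782
  outer loop
   vertex 2.6 3.2 1.3
   vertex 1.6 0.2 2.4
   vertex 3.1 1.3 1.1
  endloop
 endfacet
 facet normal -0.097 0.870 -0.483
  outer loop
   vertex 2.6 3.2 1.3
   vertex 2.3 2.5 0.1
   vertex 0.7 3.6 2.4
  endloop
 endfacet
 facet normal 0.884 0.273 -0.380
  outer loop
   vertex 2.6 3.2 1.3
   vertex 3.1 1.3 1.1
   vertex 2.3 2.5 0.1
  endloop
 endfacet
 facet normal -0.990 -0.049 0.130
  outer loop
   vertex 0.8 2.1 2.6
   vertex 0.7 3.6 2.4
   vertex 0.7 0.4 1.2
  endloop
 endfacet
 facet normal -0.770 -0.378 0.514
  outer loop
   vertex 0.8 2.1 2.6
   vertex 0.7 0.4 1.2
   vertex 1.6 0.2 2.4
  endloop
 endfacet
 facet normal 0.519 0.147 0.842
  outer loop
   vertex 0.8 2.1 2.6
   vertex 2.6 3.2 1.3
   vertex 0.7 3.6 2.4
  endloop
 endfacet
 facet normal 0.526 0.133 0.840
  outer loop
   vertex 0.8 2.1 2.6
   vertex 1.6 0.2 2.4
   vertex 2.6 3.2 1.3
  endloop
 endfacet
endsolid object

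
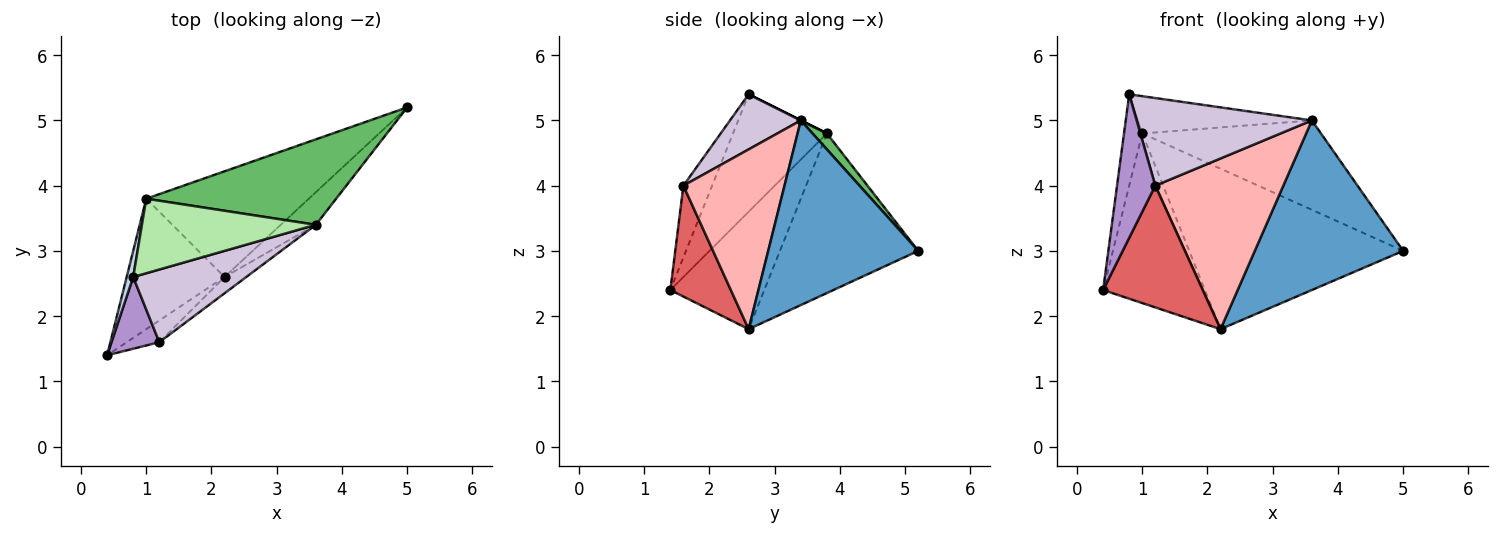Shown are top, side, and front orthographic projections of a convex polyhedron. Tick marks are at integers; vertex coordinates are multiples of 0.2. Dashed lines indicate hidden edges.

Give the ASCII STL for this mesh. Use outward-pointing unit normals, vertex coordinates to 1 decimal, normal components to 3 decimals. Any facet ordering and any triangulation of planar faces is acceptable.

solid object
 facet normal 0.705 -0.697 -0.134
  outer loop
   vertex 3.6 3.4 5.0
   vertex 2.2 2.6 1.8
   vertex 5.0 5.2 3.0
  endloop
 endfacet
 facet normal -0.980 0.191 0.054
  outer loop
   vertex 1.0 3.8 4.8
   vertex 0.4 1.4 2.4
   vertex 0.8 2.6 5.4
  endloop
 endfacet
 facet normal -0.590 0.640 -0.492
  outer loop
   vertex 1.0 3.8 4.8
   vertex 2.2 2.6 1.8
   vertex 0.4 1.4 2.4
  endloop
 endfacet
 facet normal -0.475 0.735 -0.484
  outer loop
   vertex 1.0 3.8 4.8
   vertex 5.0 5.2 3.0
   vertex 2.2 2.6 1.8
  endloop
 endfacet
 facet normal 0.058 0.722 0.690
  outer loop
   vertex 1.0 3.8 4.8
   vertex 3.6 3.4 5.0
   vertex 5.0 5.2 3.0
  endloop
 endfacet
 facet normal 0.000 0.447 0.894
  outer loop
   vertex 1.0 3.8 4.8
   vertex 0.8 2.6 5.4
   vertex 3.6 3.4 5.0
  endloop
 endfacet
 facet normal 0.513 -0.845 -0.151
  outer loop
   vertex 1.2 1.6 4.0
   vertex 0.4 1.4 2.4
   vertex 2.2 2.6 1.8
  endloop
 endfacet
 facet normal 0.618 -0.783 -0.075
  outer loop
   vertex 1.2 1.6 4.0
   vertex 2.2 2.6 1.8
   vertex 3.6 3.4 5.0
  endloop
 endfacet
 facet normal -0.557 -0.743 0.371
  outer loop
   vertex 1.2 1.6 4.0
   vertex 0.8 2.6 5.4
   vertex 0.4 1.4 2.4
  endloop
 endfacet
 facet normal 0.297 -0.735 0.610
  outer loop
   vertex 1.2 1.6 4.0
   vertex 3.6 3.4 5.0
   vertex 0.8 2.6 5.4
  endloop
 endfacet
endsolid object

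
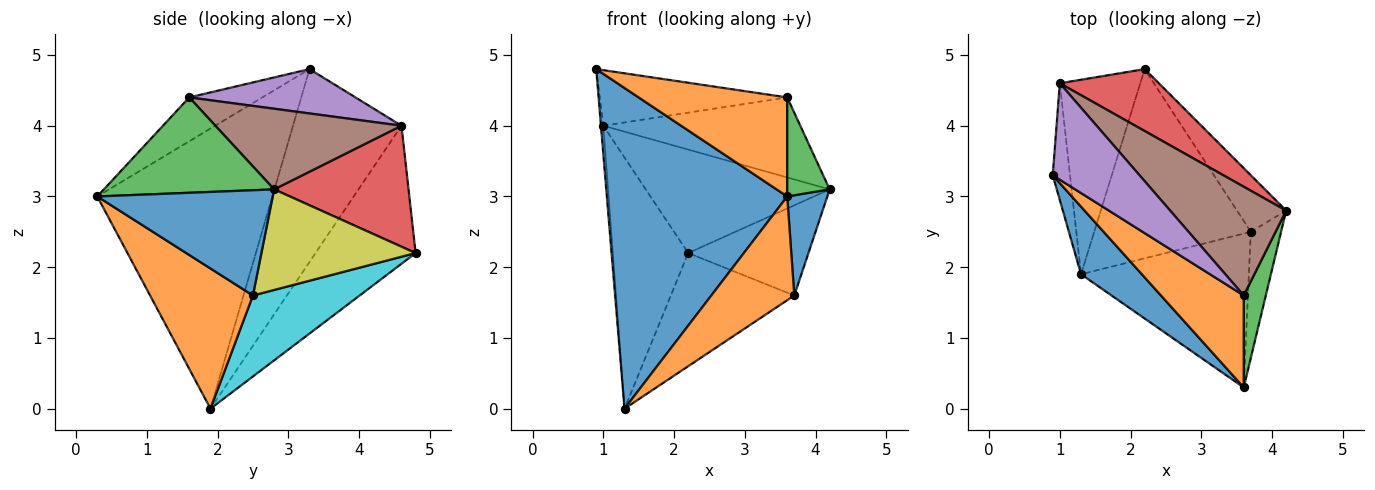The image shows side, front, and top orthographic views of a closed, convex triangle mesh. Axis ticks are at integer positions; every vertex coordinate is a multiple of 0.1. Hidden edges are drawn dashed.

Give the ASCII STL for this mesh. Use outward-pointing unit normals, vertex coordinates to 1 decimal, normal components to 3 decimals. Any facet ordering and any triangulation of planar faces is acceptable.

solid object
 facet normal -0.689 -0.710 0.150
  outer loop
   vertex 1.3 1.9 0.0
   vertex 3.6 0.3 3.0
   vertex 0.9 3.3 4.8
  endloop
 endfacet
 facet normal -0.339 -0.689 0.640
  outer loop
   vertex 3.6 1.6 4.4
   vertex 0.9 3.3 4.8
   vertex 3.6 0.3 3.0
  endloop
 endfacet
 facet normal 0.947 -0.236 0.219
  outer loop
   vertex 3.6 1.6 4.4
   vertex 3.6 0.3 3.0
   vertex 4.2 2.8 3.1
  endloop
 endfacet
 facet normal 0.531 0.727 0.435
  outer loop
   vertex 1.0 4.6 4.0
   vertex 4.2 2.8 3.1
   vertex 2.2 4.8 2.2
  endloop
 endfacet
 facet normal 0.405 0.456 0.792
  outer loop
   vertex 1.0 4.6 4.0
   vertex 0.9 3.3 4.8
   vertex 3.6 1.6 4.4
  endloop
 endfacet
 facet normal 0.489 0.517 0.703
  outer loop
   vertex 1.0 4.6 4.0
   vertex 3.6 1.6 4.4
   vertex 4.2 2.8 3.1
  endloop
 endfacet
 facet normal -0.996 0.022 -0.089
  outer loop
   vertex 1.0 4.6 4.0
   vertex 1.3 1.9 0.0
   vertex 0.9 3.3 4.8
  endloop
 endfacet
 facet normal -0.724 0.545 -0.422
  outer loop
   vertex 1.0 4.6 4.0
   vertex 2.2 4.8 2.2
   vertex 1.3 1.9 0.0
  endloop
 endfacet
 facet normal 0.736 0.574 -0.360
  outer loop
   vertex 3.7 2.5 1.6
   vertex 2.2 4.8 2.2
   vertex 4.2 2.8 3.1
  endloop
 endfacet
 facet normal 0.406 0.469 -0.784
  outer loop
   vertex 3.7 2.5 1.6
   vertex 1.3 1.9 0.0
   vertex 2.2 4.8 2.2
  endloop
 endfacet
 facet normal 0.939 -0.214 -0.270
  outer loop
   vertex 3.7 2.5 1.6
   vertex 4.2 2.8 3.1
   vertex 3.6 0.3 3.0
  endloop
 endfacet
 facet normal 0.569 -0.460 -0.682
  outer loop
   vertex 3.7 2.5 1.6
   vertex 3.6 0.3 3.0
   vertex 1.3 1.9 0.0
  endloop
 endfacet
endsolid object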